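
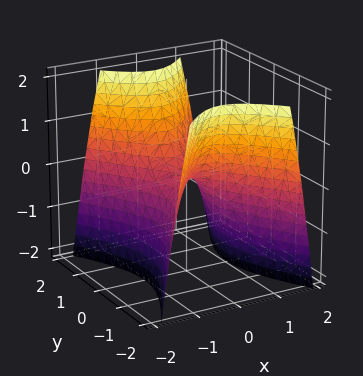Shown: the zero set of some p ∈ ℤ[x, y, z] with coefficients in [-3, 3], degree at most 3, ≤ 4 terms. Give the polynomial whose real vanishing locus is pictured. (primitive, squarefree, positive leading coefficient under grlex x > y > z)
deg p = 2. A saddle surface; a quadric.
Symmetries: mirror symmetry y ↦ −y ⇒ only even powers of y; the x ↦ −x reflection is a symmetry, so x appears only in even powers.
Checking where it meets the axes: it meets the z-axis at z = 0 (among the integer gridlines); it crosses the x-axis at the gridline x = 0.
Assembling these constraints gives the stated polynomial.

2*x^2 - y^2 + z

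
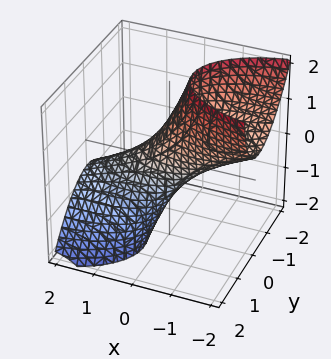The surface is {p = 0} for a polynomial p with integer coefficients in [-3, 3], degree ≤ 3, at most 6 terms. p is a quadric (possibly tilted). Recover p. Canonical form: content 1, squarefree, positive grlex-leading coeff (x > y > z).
(a) Degree: a generic line meets the surface in up to 2 points, so deg p = 2.
(b) Observable constraints: among the integer gridlines, it crosses the z-axis at z ∈ {-1, 1}; the x-axis gridline crossings are at x ∈ {-1, 1}.
(c) Solving for integer coefficients yields p as stated.

x^2 + 3*x*z + 3*y^2 + 2*y*z + z^2 - 1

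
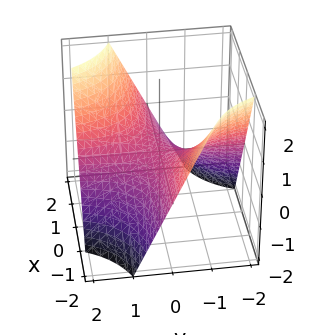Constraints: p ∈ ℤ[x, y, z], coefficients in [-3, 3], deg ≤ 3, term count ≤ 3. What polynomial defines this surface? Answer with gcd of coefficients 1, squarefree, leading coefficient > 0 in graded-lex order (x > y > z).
x*y - z

deg p = 2. A hyperbolic paraboloid; a quadric.
Checking where it meets the axes: the visible y-axis segment lies entirely on the surface; one z-axis crossing is at z = 0; every point of the x-axis in the box is on the surface.
These observations pin down the coefficients.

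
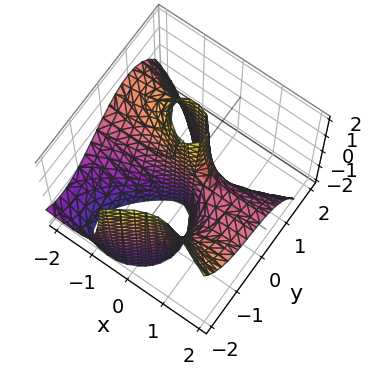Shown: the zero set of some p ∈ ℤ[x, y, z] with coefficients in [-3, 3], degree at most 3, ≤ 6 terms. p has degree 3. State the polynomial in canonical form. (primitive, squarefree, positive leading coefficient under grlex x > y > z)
First, degree: no degree-2 surface has this shape, so deg p = 3.
Next, checking where it meets the axes: the visible x-axis segment lies entirely on the surface; every point of the z-axis in the box is on the surface; it meets the y-axis at y = 0 (among the integer gridlines).
Finally, together with the visible shape, these determine p as stated.

2*x^2*z + 2*y^3 + 3*x*y + 2*y^2 - 3*y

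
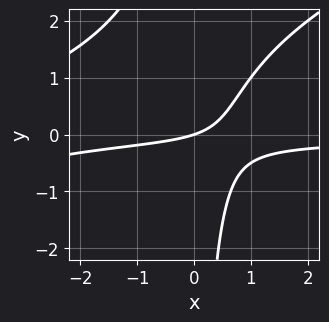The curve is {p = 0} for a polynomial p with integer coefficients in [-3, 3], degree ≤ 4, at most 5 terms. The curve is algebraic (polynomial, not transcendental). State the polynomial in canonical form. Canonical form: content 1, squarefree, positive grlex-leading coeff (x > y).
x^2*y - 2*x*y^2 + 3*x*y + x - 3*y

First, deg p = 3.
Next, from the axis intercepts and sections: it meets the y-axis at y = 0 (among the integer gridlines); it meets the x-axis at x = 0 (among the integer gridlines).
Finally, these observations pin down the coefficients.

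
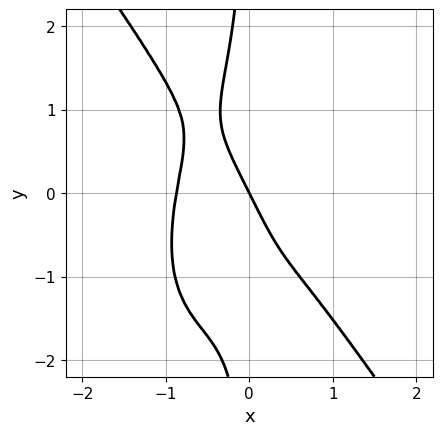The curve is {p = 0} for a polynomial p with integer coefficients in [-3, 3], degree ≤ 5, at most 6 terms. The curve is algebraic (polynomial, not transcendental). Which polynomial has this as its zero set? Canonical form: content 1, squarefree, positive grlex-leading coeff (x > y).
3*x^4 + x*y^3 + 2*x + y

1. The degree is 4 — a generic line meets the curve in up to 4 points.
2. Observable constraints: it crosses the y-axis at the gridline y = 0; one x-axis crossing is at x = 0.
3. Solving for integer coefficients yields p as stated.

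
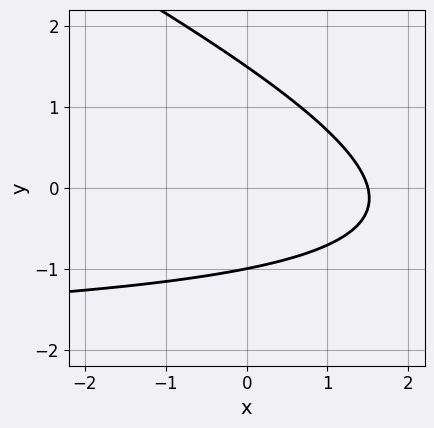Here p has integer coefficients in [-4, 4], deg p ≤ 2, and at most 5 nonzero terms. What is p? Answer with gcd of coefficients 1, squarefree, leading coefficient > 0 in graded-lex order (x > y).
x*y + 2*y^2 + 2*x - y - 3

1. The degree is 2 — a generic line meets the curve in up to 2 points.
2. From the visible intercepts: it meets the y-axis at y = -1 (among the integer gridlines).
3. Matching integer coefficients to the picture gives p.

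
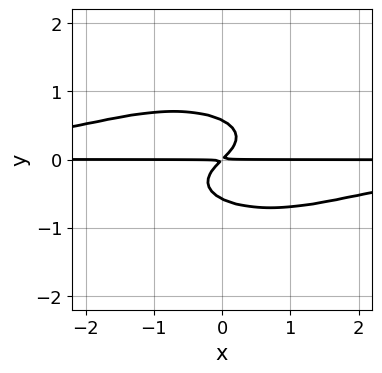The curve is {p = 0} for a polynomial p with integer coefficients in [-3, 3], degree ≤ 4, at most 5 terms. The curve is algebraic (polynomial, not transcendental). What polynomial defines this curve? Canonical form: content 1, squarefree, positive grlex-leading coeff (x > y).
x^2*y^2 + 3*y^4 + x*y - y^2

1. deg p = 4.
2. Checking where it meets the axes: the visible x-axis segment lies entirely on the curve.
3. Matching integer coefficients to the picture gives p.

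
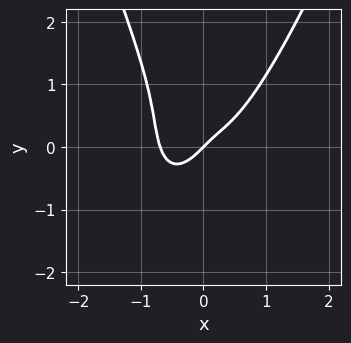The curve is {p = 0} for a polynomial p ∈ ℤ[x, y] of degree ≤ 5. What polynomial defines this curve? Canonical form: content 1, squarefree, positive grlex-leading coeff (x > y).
3*x^4 - x*y^2 - y^3 + x - y

1. The degree is 4 — no degree-3 curve has this shape.
2. Checking where it meets the axes: one y-axis crossing is at y = 0; it crosses the x-axis at the gridline x = 0.
3. Fitting integer coefficients to these (and the overall shape) gives p.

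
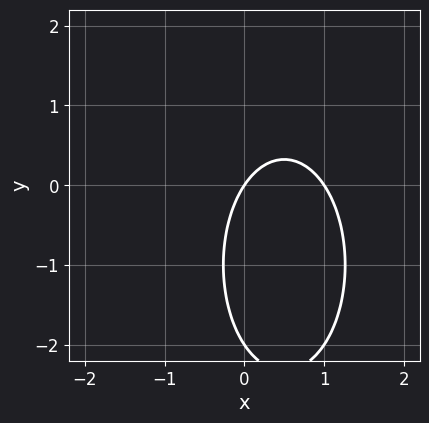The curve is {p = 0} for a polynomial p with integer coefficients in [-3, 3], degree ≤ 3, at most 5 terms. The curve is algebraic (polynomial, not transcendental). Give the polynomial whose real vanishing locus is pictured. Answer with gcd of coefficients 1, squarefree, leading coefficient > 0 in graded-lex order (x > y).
(a) Degree: a generic line meets the curve in up to 2 points, so deg p = 2.
(b) From the axis intercepts and sections: among the integer gridlines, it crosses the y-axis at y ∈ {-2, 0}; among the integer gridlines, it crosses the x-axis at x ∈ {0, 1}.
(c) These observations pin down the coefficients.

3*x^2 + y^2 - 3*x + 2*y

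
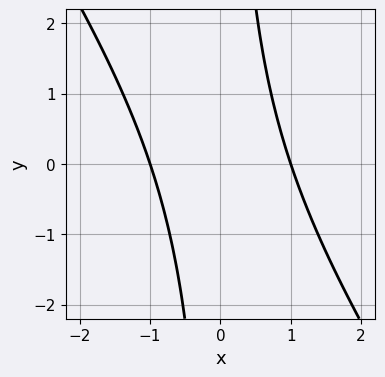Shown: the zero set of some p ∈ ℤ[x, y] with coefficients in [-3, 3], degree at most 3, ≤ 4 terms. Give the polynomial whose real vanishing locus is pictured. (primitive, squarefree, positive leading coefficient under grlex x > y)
3*x^2 + 2*x*y - 3

1. deg p = 2.
2. Observable constraints: the x-axis gridline crossings are at x ∈ {-1, 1}; the curve avoids every integer y-axis point in the box.
3. Matching integer coefficients to the picture gives p.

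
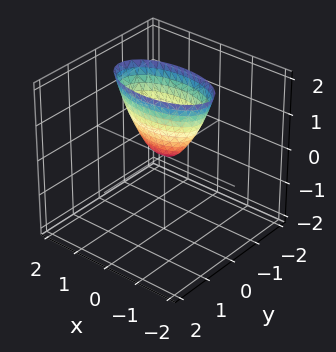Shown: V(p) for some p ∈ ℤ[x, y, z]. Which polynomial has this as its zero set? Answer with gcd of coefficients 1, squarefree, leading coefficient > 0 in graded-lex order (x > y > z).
(a) deg p = 2. A single bowl opening along one axis; a quadric.
(b) Symmetries: it's symmetric under y → −y, forcing even powers of y; it's symmetric under x → −x, forcing even powers of x.
(c) From the axis intercepts and sections: one x-axis crossing is at x = 0; it meets the z-axis at z = 0 (among the integer gridlines); one y-axis crossing is at y = 0.
(d) The integer polynomial consistent with all of this is the stated p.

x^2 + 3*y^2 - z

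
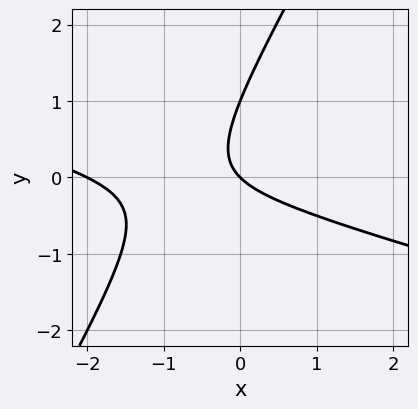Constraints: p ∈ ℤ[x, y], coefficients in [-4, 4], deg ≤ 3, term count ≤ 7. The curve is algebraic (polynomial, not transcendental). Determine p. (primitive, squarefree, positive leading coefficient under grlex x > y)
x^2 + 3*x*y - 2*y^2 + 2*x + 2*y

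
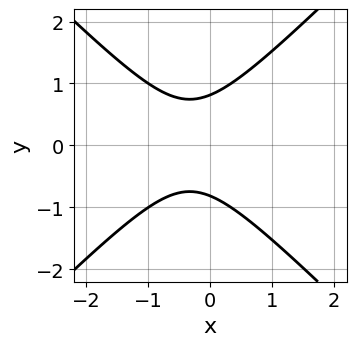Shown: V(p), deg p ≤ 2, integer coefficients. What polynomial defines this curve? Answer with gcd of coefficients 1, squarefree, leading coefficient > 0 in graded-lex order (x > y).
3*x^2 - 3*y^2 + 2*x + 2

deg p = 2. The shape is more complex than any degree-1 curve.
Symmetries: the y ↦ −y reflection is a symmetry, so y appears only in even powers.
Observable constraints: the curve avoids every integer x-axis point in the box.
Fitting integer coefficients to these (and the overall shape) gives p.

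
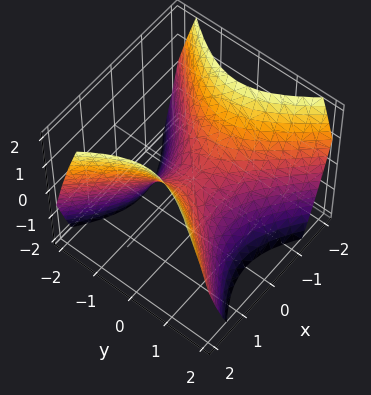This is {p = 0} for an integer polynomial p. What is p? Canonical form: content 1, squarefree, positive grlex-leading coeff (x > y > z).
First, deg p = 2.
Next, symmetries: it's symmetric under y → −y, forcing even powers of y; the x ↦ −x reflection is a symmetry, so x appears only in even powers.
Next, against the integer gridlines: it meets the y-axis at y = 0 (among the integer gridlines); it meets the z-axis at z = 0 (among the integer gridlines).
Finally, assembling these constraints gives the stated polynomial.

x^2 - y^2 - z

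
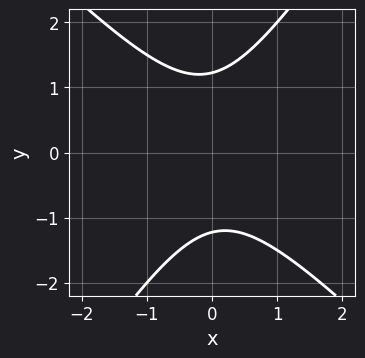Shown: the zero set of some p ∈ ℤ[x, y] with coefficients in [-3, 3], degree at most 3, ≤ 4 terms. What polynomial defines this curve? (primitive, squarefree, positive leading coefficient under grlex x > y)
3*x^2 + x*y - 2*y^2 + 3

First, the degree is 2 — no degree-1 curve has this shape.
Then, from the axis intercepts and sections: the curve avoids every integer x-axis point in the box.
Finally, assembling these constraints gives the stated polynomial.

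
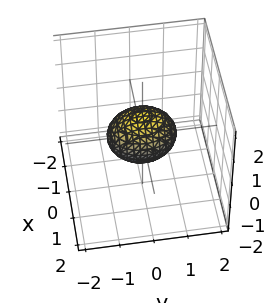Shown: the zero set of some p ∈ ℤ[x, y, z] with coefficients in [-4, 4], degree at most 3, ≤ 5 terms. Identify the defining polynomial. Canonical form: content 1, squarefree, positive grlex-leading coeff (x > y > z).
3*x^2 + 2*y^2 + 3*z^2 - 2

(a) Degree: bounded and convex; a quadric, so deg p = 2.
(b) Symmetries: mirror symmetry z ↦ −z ⇒ only even powers of z; mirror symmetry y ↦ −y ⇒ only even powers of y; mirror symmetry x ↦ −x ⇒ only even powers of x.
(c) From the visible intercepts: the y-axis gridline crossings are at y ∈ {-1, 1}.
(d) Putting this together gives p.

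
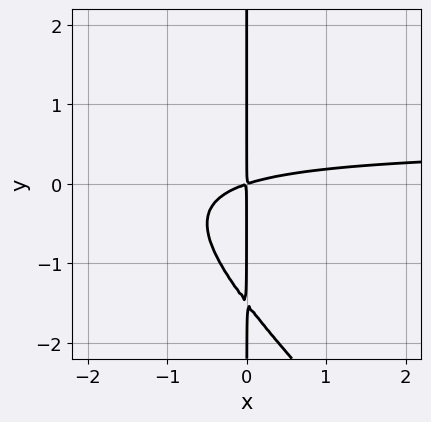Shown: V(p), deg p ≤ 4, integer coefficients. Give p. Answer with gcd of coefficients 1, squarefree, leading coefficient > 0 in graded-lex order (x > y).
2*x^2*y + 2*x*y^2 - x^2 + 3*x*y

deg p = 3.
From the visible intercepts: the visible y-axis segment lies entirely on the curve.
The integer polynomial consistent with all of this is the stated p.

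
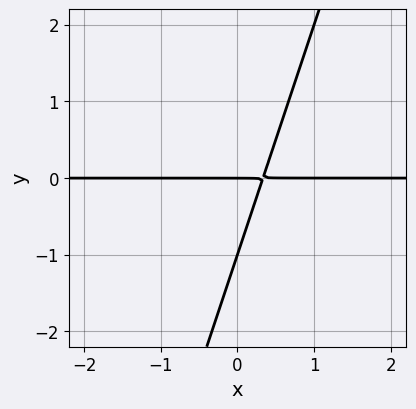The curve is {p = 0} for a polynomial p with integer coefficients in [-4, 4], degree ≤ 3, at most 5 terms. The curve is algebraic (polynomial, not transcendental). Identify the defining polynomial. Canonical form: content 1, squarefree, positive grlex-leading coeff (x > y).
First, deg p = 2. No degree-1 curve has this shape.
Next, from the axis intercepts and sections: among the integer gridlines, it crosses the y-axis at y ∈ {-1, 0}; the visible x-axis segment lies entirely on the curve.
Finally, these observations pin down the coefficients.

3*x*y - y^2 - y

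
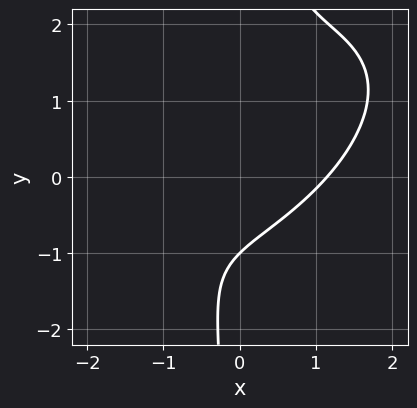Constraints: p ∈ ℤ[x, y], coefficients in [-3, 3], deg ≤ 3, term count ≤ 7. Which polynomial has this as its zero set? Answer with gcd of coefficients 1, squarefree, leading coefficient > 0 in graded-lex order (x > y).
2*x^3 - 3*x^2*y + 3*x*y^2 - 3*y - 3

1. The degree is 3 — no degree-2 curve has this shape.
2. Observable constraints: it meets the y-axis at y = -1 (among the integer gridlines).
3. Matching integer coefficients to the picture gives p.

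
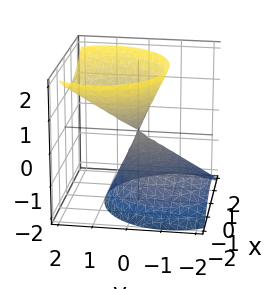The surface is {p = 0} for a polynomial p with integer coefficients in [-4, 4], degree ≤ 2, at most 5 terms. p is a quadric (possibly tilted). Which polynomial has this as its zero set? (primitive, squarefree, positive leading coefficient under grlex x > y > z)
1. I count 2 distinct pieces. They look like related sheets of one shape, so recover p as a whole.
2. The degree is 2 — a generic line meets the surface in up to 2 points.
3. Checking where it meets the axes: it crosses the z-axis at the gridline z = 0; it crosses the x-axis at the gridline x = 0.
4. Assembling these constraints gives the stated polynomial.

3*x^2 + 3*y^2 - 3*y*z - 2*z^2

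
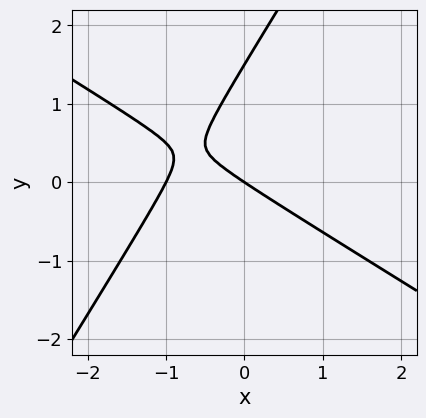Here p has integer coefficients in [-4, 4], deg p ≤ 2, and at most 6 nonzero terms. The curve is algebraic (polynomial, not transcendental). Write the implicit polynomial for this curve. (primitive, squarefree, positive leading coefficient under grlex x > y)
2*x^2 + 2*x*y - 2*y^2 + 2*x + 3*y

The degree is 2 — a generic line meets the curve in up to 2 points.
Reading off the gridlines: it crosses the y-axis at the gridline y = 0; the x-axis gridline crossings are at x ∈ {-1, 0}.
Assembling these constraints gives the stated polynomial.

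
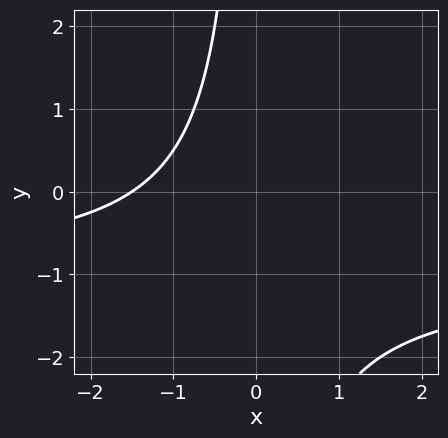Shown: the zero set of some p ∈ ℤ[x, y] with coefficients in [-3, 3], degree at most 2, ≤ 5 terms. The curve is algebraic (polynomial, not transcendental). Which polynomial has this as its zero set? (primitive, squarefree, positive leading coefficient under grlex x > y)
2*x*y + 2*x + 3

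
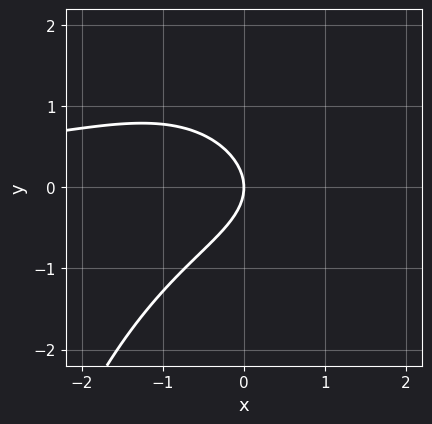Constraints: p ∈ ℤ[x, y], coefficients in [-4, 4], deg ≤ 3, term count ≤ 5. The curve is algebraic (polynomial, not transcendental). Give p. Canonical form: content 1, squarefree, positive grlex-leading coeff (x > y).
x^2*y + 2*y^2 + 2*x

The degree is 3 — the shape is more complex than any degree-2 curve.
Observable constraints: one y-axis crossing is at y = 0; it meets the x-axis at x = 0 (among the integer gridlines).
These observations pin down the coefficients.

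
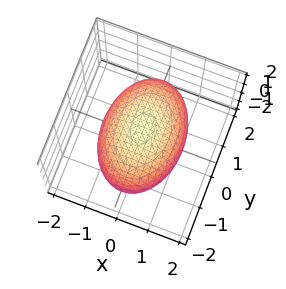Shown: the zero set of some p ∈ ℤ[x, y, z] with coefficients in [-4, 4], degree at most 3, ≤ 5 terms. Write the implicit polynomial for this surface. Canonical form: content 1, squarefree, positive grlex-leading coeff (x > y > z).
2*x^2 + y^2 + 3*z^2 - 3

First, degree: a closed, bounded, convex surface; a quadric, so deg p = 2.
Then, symmetries: it's symmetric under y → −y, forcing even powers of y; mirror symmetry x ↦ −x ⇒ only even powers of x; mirror symmetry z ↦ −z ⇒ only even powers of z.
Next, from the axis intercepts and sections: among the integer gridlines, it crosses the z-axis at z ∈ {-1, 1}.
Finally, matching integer coefficients to the picture gives p.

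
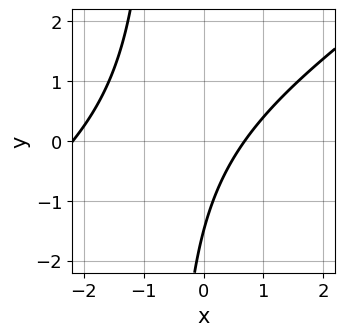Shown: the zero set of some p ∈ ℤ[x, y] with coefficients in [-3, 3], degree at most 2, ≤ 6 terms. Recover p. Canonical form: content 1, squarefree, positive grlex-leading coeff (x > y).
The degree is 2 — a generic line meets the curve in up to 2 points.
Matching integer coefficients to the picture gives p.

2*x^2 - 3*x*y + 3*x - 2*y - 3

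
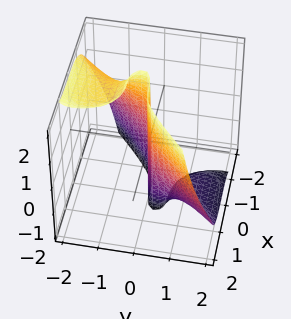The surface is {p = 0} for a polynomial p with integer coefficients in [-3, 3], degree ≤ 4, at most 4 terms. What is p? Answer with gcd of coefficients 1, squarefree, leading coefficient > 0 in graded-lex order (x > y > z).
(a) deg p = 3. A generic line meets the surface in up to 3 points.
(b) Observable constraints: it meets the y-axis at y = 0 (among the integer gridlines); the visible z-axis segment lies entirely on the surface; it crosses the x-axis at the gridline x = 0.
(c) Together with the visible shape, these determine p as stated.

2*x^3 - 2*y^3 - 3*y^2*z - 3*y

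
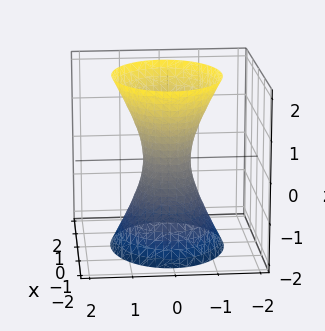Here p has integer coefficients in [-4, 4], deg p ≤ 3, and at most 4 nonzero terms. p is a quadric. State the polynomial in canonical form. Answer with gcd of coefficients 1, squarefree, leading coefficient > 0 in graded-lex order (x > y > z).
1. deg p = 2. One connected sheet with a waist; a quadric.
2. Symmetries: mirror symmetry z ↦ −z ⇒ only even powers of z; it's symmetric under x → −x, forcing even powers of x; mirror symmetry y ↦ −y ⇒ only even powers of y.
3. From the visible intercepts: no z-intercept at any integer in the box.
4. Matching integer coefficients to the picture gives p.

2*x^2 + 3*y^2 - z^2 - 1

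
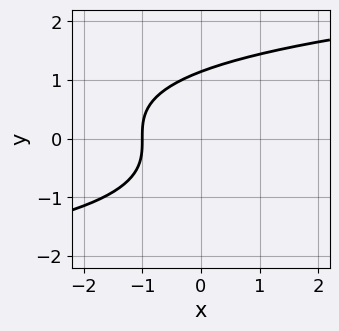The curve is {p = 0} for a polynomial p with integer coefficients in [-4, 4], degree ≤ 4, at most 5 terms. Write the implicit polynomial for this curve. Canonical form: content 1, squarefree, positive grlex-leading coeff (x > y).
2*y^3 - 3*x - 3

(a) deg p = 3. A generic line meets the curve in up to 3 points.
(b) From the visible intercepts: it crosses the x-axis at the gridline x = -1.
(c) Fitting integer coefficients to these (and the overall shape) gives p.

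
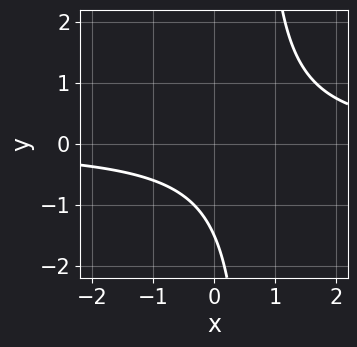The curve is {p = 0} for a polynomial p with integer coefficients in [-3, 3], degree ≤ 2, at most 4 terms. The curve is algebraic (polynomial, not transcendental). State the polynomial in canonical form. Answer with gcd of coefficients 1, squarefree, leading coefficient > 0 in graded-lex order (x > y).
deg p = 2. No degree-1 curve has this shape.
From the axis intercepts and sections: no x-intercept at any integer in the box.
The integer polynomial consistent with all of this is the stated p.

3*x*y - 2*y - 3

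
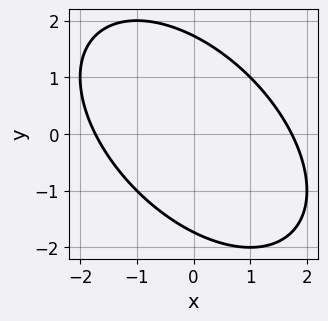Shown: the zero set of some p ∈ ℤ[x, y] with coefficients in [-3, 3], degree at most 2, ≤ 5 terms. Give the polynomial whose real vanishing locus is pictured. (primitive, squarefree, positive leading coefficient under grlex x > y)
x^2 + x*y + y^2 - 3

The degree is 2 — a generic line meets the curve in up to 2 points.
Matching integer coefficients to the picture gives p.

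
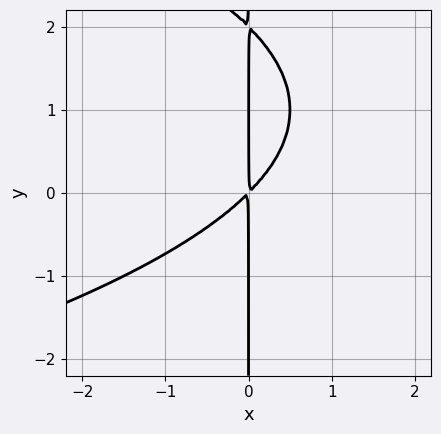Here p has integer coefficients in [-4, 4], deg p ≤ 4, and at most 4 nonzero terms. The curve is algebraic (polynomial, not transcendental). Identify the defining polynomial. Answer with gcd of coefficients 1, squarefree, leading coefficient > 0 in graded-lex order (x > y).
First, the degree is 3 — the shape is more complex than any degree-2 curve.
Then, reading off the gridlines: the visible y-axis segment lies entirely on the curve.
Finally, together with the visible shape, these determine p as stated.

x*y^2 + 2*x^2 - 2*x*y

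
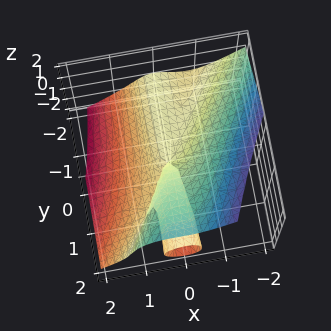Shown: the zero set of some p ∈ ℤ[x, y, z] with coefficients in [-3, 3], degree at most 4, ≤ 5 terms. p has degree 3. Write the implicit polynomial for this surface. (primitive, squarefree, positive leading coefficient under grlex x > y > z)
3*x^3 - 2*x^2*y + 2*x^2*z + z^3 - y*z

1. deg p = 3. No degree-2 surface has this shape.
2. From the axis intercepts and sections: the visible y-axis segment lies entirely on the surface; one x-axis crossing is at x = 0.
3. Matching integer coefficients to the picture gives p.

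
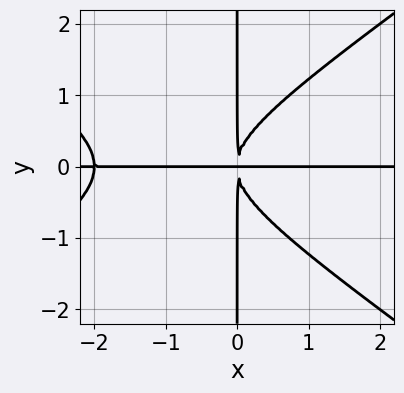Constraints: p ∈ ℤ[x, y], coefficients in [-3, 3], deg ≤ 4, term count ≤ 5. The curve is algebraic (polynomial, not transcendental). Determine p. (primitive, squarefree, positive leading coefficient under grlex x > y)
x^3*y - 2*x*y^3 + 2*x^2*y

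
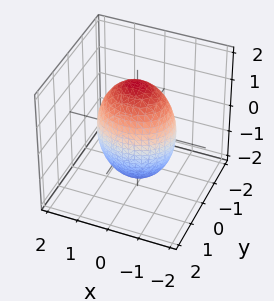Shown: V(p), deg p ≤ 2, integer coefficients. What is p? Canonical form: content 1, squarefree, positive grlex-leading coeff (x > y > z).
2*x^2 + 3*y^2 + z^2 - 3

1. Degree: a closed, bounded, convex surface; a quadric, so deg p = 2.
2. Symmetries: the y ↦ −y reflection is a symmetry, so y appears only in even powers; it's symmetric under z → −z, forcing even powers of z; it's symmetric under x → −x, forcing even powers of x.
3. From the axis intercepts and sections: the y-axis gridline crossings are at y ∈ {-1, 1}.
4. These observations pin down the coefficients.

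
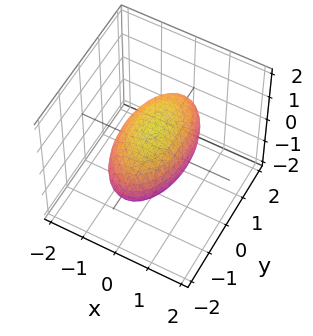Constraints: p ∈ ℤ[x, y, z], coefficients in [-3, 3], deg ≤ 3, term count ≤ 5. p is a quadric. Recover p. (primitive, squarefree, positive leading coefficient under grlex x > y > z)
1. Degree: a closed, bounded, convex surface; a quadric, so deg p = 2.
2. Symmetries: it's symmetric under z → −z, forcing even powers of z; the x ↦ −x reflection is a symmetry, so x appears only in even powers; the y ↦ −y reflection is a symmetry, so y appears only in even powers.
3. Against the integer gridlines: among the integer gridlines, it crosses the x-axis at x ∈ {-1, 1}; among the integer gridlines, it crosses the z-axis at z ∈ {-1, 1}.
4. Matching integer coefficients to the picture gives p.

3*x^2 + y^2 + 3*z^2 - 3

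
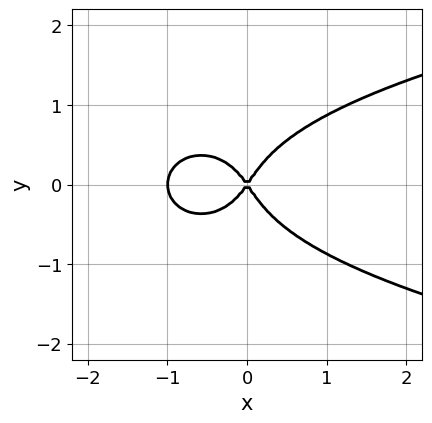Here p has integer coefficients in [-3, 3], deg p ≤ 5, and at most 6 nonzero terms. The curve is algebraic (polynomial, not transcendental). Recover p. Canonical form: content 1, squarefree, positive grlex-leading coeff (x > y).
2*x^2*y^2 + 3*y^4 - 2*x^3 - 2*x^2 + y^2

The degree is 4 — no degree-3 curve has this shape.
Symmetries: the y ↦ −y reflection is a symmetry, so y appears only in even powers.
From the visible intercepts: one y-axis crossing is at y = 0; the x-axis gridline crossings are at x ∈ {-1, 0}.
Solving for integer coefficients yields p as stated.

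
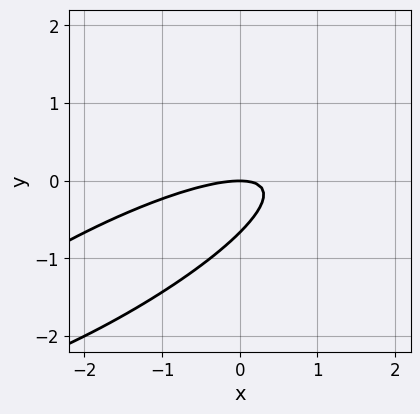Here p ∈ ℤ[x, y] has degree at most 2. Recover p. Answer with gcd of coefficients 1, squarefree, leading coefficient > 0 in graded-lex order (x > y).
First, degree: the shape is more complex than any degree-1 curve, so deg p = 2.
Next, observable constraints: it meets the y-axis at y = 0 (among the integer gridlines); one x-axis crossing is at x = 0.
Finally, assembling these constraints gives the stated polynomial.

x^2 - 3*x*y + 3*y^2 + 2*y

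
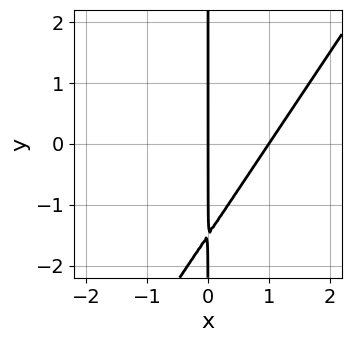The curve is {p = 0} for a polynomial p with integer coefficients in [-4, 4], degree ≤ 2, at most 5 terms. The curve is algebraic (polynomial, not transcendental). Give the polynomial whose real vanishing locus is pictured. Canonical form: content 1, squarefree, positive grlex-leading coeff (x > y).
3*x^2 - 2*x*y - 3*x

First, degree: a generic line meets the curve in up to 2 points, so deg p = 2.
Next, checking where it meets the axes: every point of the y-axis in the box is on the curve; among the integer gridlines, it crosses the x-axis at x ∈ {0, 1}.
Finally, fitting integer coefficients to these (and the overall shape) gives p.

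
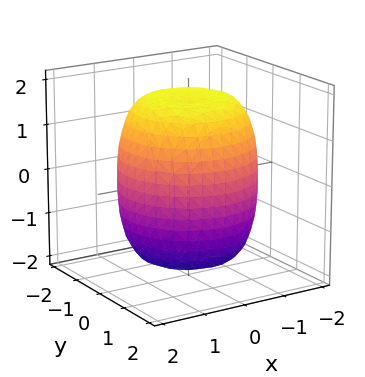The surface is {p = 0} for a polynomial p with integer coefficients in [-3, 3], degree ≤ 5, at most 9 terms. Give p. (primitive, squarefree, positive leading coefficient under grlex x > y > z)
x^4 + 2*x^2*y^2 + y^4 - x^2 - y^2 + z^2 - 3

1. deg p = 4. A generic line meets the surface in up to 4 points.
2. Symmetry: every cross-section ⟂ z is a circle, so x, y appear only via x² + y².
3. Against the integer gridlines: a circular section at z = 1 has radius between 1 and 2.
4. Matching integer coefficients to the picture gives p.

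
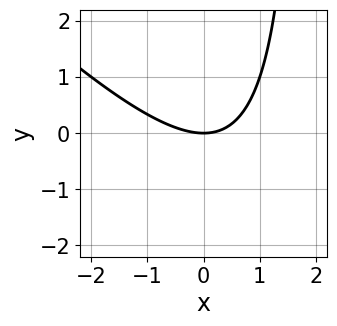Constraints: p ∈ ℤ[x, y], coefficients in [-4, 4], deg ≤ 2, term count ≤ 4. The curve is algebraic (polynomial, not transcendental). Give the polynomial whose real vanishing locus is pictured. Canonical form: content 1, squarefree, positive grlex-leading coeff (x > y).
The degree is 2 — no degree-1 curve has this shape.
From the axis intercepts and sections: one y-axis crossing is at y = 0; it meets the x-axis at x = 0 (among the integer gridlines).
Putting this together gives p.

x^2 + x*y - 2*y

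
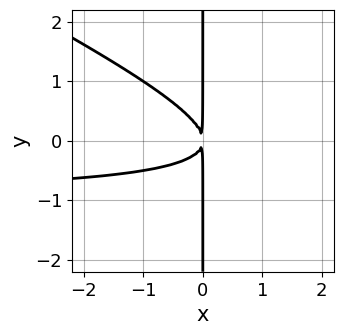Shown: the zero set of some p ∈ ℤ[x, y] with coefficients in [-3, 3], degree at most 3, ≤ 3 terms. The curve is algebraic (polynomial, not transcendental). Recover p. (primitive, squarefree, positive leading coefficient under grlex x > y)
x^2*y + 2*x*y^2 + x^2

deg p = 3. A generic line meets the curve in up to 3 points.
Observable constraints: the visible y-axis segment lies entirely on the curve.
Solving for integer coefficients yields p as stated.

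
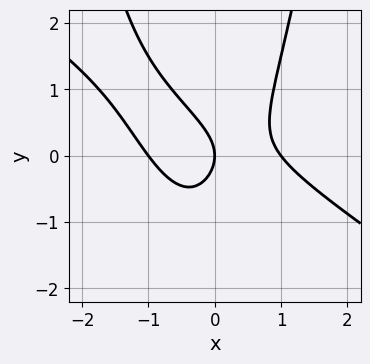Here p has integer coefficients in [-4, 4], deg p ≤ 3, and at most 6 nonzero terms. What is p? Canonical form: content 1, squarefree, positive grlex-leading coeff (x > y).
(a) deg p = 3. The shape is more complex than any degree-2 curve.
(b) From the visible intercepts: it crosses the y-axis at the gridline y = 0; among the integer gridlines, it crosses the x-axis at x ∈ {-1, 0, 1}.
(c) Assembling these constraints gives the stated polynomial.

2*x^3 + 3*x^2*y - 2*y^2 - 2*x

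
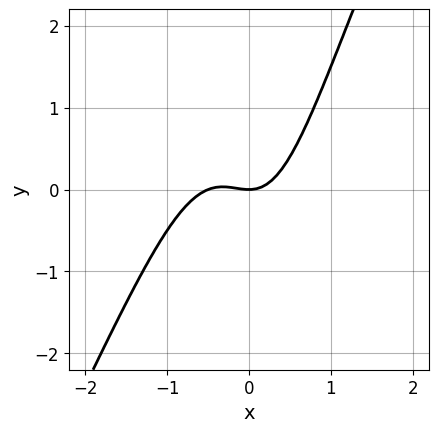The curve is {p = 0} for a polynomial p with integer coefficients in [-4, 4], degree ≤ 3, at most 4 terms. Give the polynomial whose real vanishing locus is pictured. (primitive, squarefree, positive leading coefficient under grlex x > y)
2*x^3 - x^2*y + x^2 - y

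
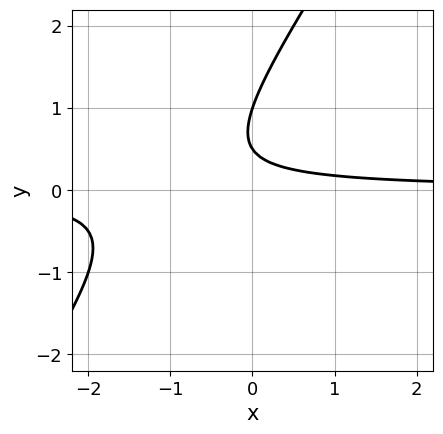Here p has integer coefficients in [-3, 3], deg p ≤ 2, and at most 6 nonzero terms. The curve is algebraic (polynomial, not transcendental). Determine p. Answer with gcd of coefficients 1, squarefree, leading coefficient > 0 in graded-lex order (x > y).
3*x*y - 2*y^2 + 3*y - 1

First, degree: the shape is more complex than any degree-1 curve, so deg p = 2.
Next, reading off the gridlines: it crosses the y-axis at the gridline y = 1; it misses every integer gridline on the x-axis.
Finally, solving for integer coefficients yields p as stated.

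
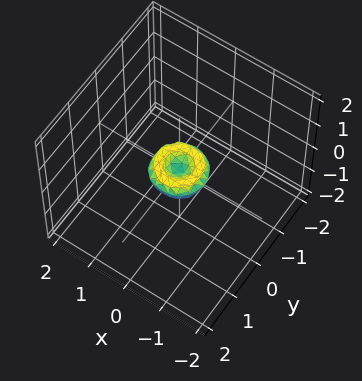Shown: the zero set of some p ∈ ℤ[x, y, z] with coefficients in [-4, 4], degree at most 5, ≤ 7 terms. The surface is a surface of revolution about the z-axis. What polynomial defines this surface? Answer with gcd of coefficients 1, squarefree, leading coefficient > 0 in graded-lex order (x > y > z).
(a) Degree: a generic line meets the surface in up to 4 points, so deg p = 4.
(b) Symmetries: rotational symmetry about the z-axis ⇒ p depends on x, y only through x² + y².
(c) From the axis intercepts and sections: a circular section at z = 0 has radius between 0 and 1; one y-axis crossing is at y = 0; it crosses the z-axis at the gridline z = 0; it crosses the x-axis at the gridline x = 0.
(d) These observations pin down the coefficients.

2*x^4 + 4*x^2*y^2 + 2*y^4 - x^2 - y^2 + 2*z^2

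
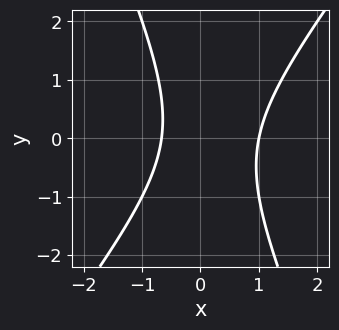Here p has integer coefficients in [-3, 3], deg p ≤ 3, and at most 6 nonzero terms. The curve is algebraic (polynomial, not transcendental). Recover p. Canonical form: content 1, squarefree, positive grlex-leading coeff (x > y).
3*x^2 - x*y - y^2 - x - 2

deg p = 2.
Checking where it meets the axes: no y-intercept at any integer in the box; it crosses the x-axis at the gridline x = 1.
Solving for integer coefficients yields p as stated.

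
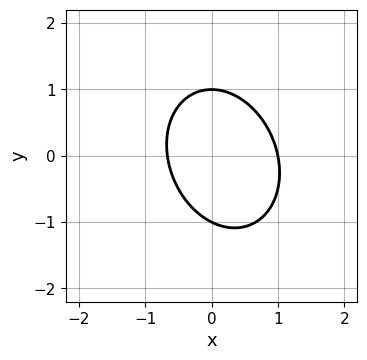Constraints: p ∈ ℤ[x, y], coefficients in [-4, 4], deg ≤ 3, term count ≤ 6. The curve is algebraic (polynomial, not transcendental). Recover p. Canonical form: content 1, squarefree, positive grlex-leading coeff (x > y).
3*x^2 + x*y + 2*y^2 - x - 2

First, degree: no degree-1 curve has this shape, so deg p = 2.
Next, observable constraints: the y-axis gridline crossings are at y ∈ {-1, 1}; it crosses the x-axis at the gridline x = 1.
Finally, matching integer coefficients to the picture gives p.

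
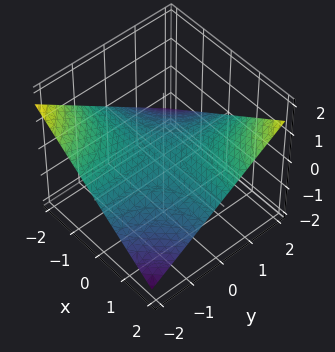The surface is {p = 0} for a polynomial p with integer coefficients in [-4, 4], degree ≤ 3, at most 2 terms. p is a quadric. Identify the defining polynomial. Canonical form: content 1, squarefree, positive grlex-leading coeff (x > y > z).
deg p = 2.
Checking where it meets the axes: every point of the x-axis in the box is on the surface; it crosses the z-axis at the gridline z = 0.
The integer polynomial consistent with all of this is the stated p.

x*y - 3*z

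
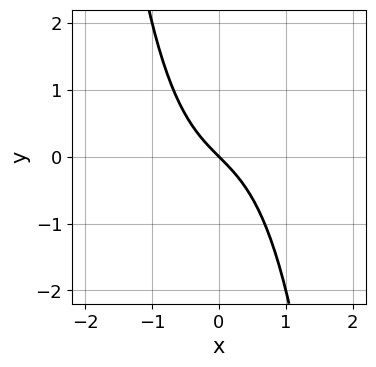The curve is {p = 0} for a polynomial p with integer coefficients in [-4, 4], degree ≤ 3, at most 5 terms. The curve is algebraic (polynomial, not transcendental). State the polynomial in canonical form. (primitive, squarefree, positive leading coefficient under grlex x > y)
x^3 + x + y

1. Degree: no degree-2 curve has this shape, so deg p = 3.
2. Reading off the gridlines: it crosses the x-axis at the gridline x = 0; it crosses the y-axis at the gridline y = 0.
3. These observations pin down the coefficients.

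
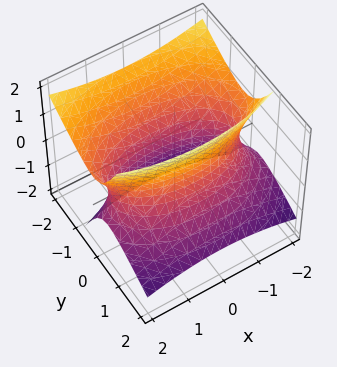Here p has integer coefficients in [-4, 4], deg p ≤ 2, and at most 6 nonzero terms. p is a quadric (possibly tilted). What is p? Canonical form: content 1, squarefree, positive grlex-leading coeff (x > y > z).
1. Degree: the shape is more complex than any degree-1 surface, so deg p = 2.
2. Checking where it meets the axes: no z-intercept at any integer in the box; the y-axis gridline crossings are at y ∈ {-1, 1}.
3. Fitting integer coefficients to these (and the overall shape) gives p.

x^2 + 3*y^2 + 3*y*z - 2*z^2 - 3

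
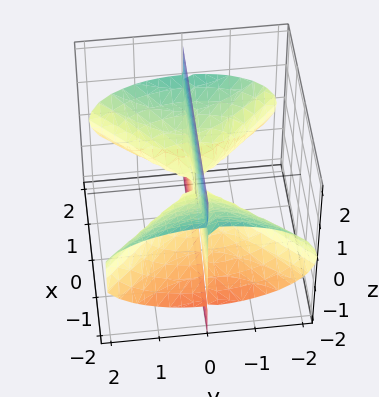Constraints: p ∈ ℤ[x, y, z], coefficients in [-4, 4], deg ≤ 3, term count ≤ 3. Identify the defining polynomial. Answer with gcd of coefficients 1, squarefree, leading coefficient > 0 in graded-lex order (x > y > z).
x^2*y - y^3 - 3*y*z^2

There are 3 components. Treating them together as one polynomial.
deg p = 3. A generic line meets the surface in up to 3 points.
Against the integer gridlines: every point of the x-axis in the box is on the surface; the visible z-axis segment lies entirely on the surface; it meets the y-axis at y = 0 (among the integer gridlines).
Together with the visible shape, these determine p as stated.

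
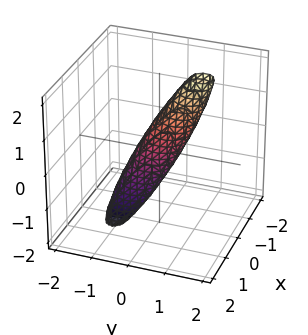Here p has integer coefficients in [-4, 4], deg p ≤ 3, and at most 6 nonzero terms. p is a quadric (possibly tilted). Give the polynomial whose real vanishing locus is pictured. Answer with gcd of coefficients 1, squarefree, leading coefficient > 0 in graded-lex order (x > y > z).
3*x^2 + x*z + 3*y^2 - 3*y*z + z^2 - 1

Degree: a generic line meets the surface in up to 2 points, so deg p = 2.
Observable constraints: the z-axis gridline crossings are at z ∈ {-1, 1}.
These observations pin down the coefficients.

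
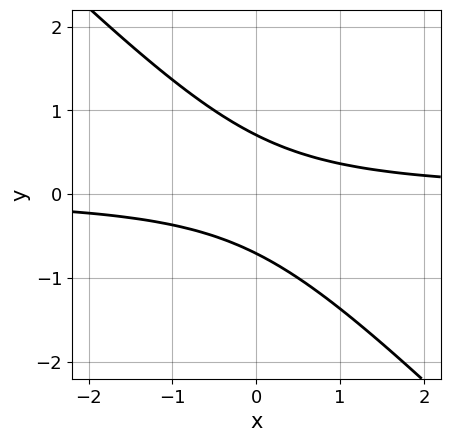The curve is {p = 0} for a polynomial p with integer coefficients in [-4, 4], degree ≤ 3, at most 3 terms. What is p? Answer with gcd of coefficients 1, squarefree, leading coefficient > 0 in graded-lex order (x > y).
2*x*y + 2*y^2 - 1

(a) deg p = 2. No degree-1 curve has this shape.
(b) Reading off the gridlines: no x-intercept at any integer in the box.
(c) Matching integer coefficients to the picture gives p.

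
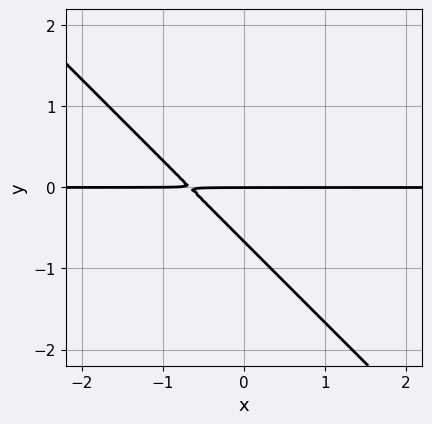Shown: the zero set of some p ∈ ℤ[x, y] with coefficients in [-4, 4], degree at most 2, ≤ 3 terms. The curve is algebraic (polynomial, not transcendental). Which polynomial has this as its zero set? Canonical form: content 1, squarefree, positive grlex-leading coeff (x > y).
First, degree: a generic line meets the curve in up to 2 points, so deg p = 2.
Then, reading off the gridlines: every point of the x-axis in the box is on the curve; it crosses the y-axis at the gridline y = 0.
Finally, assembling these constraints gives the stated polynomial.

3*x*y + 3*y^2 + 2*y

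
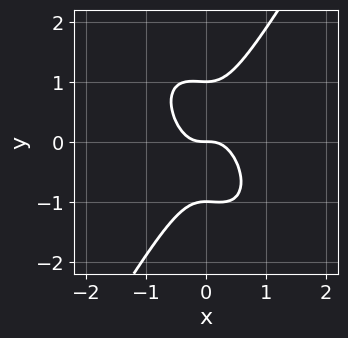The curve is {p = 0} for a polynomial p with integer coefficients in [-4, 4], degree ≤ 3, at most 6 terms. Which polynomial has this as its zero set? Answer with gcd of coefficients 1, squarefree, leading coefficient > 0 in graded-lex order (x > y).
(a) Degree: the shape is more complex than any degree-2 curve, so deg p = 3.
(b) From the visible intercepts: it crosses the x-axis at the gridline x = 0; the y-axis gridline crossings are at y ∈ {-1, 0, 1}.
(c) The integer polynomial consistent with all of this is the stated p.

3*x^3 + x^2*y - y^3 + y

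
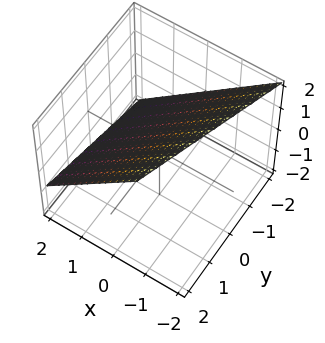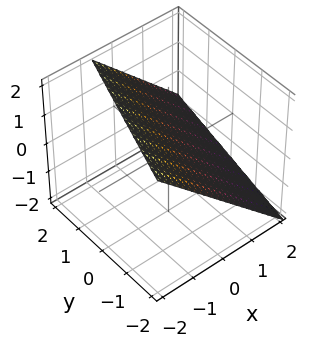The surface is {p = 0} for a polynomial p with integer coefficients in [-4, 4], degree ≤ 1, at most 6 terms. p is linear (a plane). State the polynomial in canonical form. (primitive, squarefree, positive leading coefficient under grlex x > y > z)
1. deg p = 1. Every cross-section is a straight line — this is a plane.
2. From the axis intercepts and sections: it meets the y-axis at y = -2 (among the integer gridlines).
3. Fitting integer coefficients to these (and the overall shape) gives p.

3*x - y + 3*z - 2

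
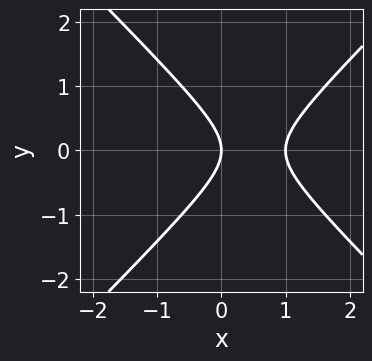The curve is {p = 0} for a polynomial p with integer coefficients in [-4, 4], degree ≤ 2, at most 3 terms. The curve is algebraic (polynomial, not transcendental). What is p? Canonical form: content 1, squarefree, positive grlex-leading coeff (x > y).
x^2 - y^2 - x

1. deg p = 2.
2. Symmetries: it's symmetric under y → −y, forcing even powers of y.
3. Observable constraints: one y-axis crossing is at y = 0; among the integer gridlines, it crosses the x-axis at x ∈ {0, 1}.
4. These observations pin down the coefficients.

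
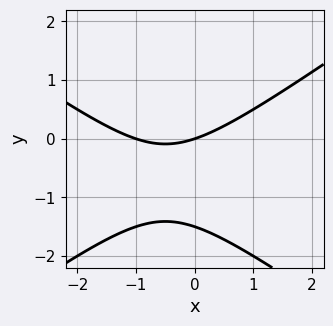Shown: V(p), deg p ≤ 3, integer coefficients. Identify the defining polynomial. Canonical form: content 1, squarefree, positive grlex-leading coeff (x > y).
First, the degree is 2 — a generic line meets the curve in up to 2 points.
Then, against the integer gridlines: the x-axis gridline crossings are at x ∈ {-1, 0}; it crosses the y-axis at the gridline y = 0.
Finally, fitting integer coefficients to these (and the overall shape) gives p.

x^2 - 2*y^2 + x - 3*y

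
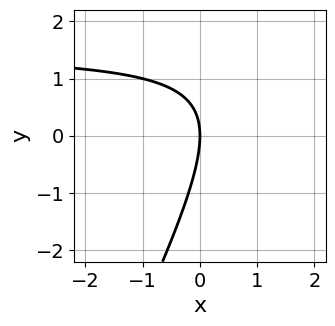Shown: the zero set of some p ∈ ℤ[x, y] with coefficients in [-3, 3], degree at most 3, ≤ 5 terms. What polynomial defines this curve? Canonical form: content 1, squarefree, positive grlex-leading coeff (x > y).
Degree: a generic line meets the curve in up to 2 points, so deg p = 2.
Observable constraints: it meets the x-axis at x = 0 (among the integer gridlines); one y-axis crossing is at y = 0.
Assembling these constraints gives the stated polynomial.

2*x*y - y^2 - 3*x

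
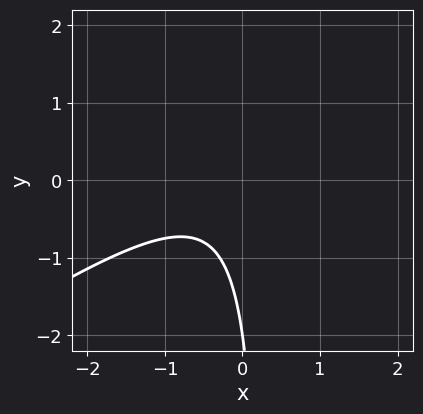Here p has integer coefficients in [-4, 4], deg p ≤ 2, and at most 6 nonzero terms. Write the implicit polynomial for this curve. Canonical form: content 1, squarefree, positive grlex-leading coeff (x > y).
2*x^2 - 3*x*y + x + y + 2

Degree: the shape is more complex than any degree-1 curve, so deg p = 2.
From the axis intercepts and sections: it crosses the y-axis at the gridline y = -2; it misses every integer gridline on the x-axis.
Solving for integer coefficients yields p as stated.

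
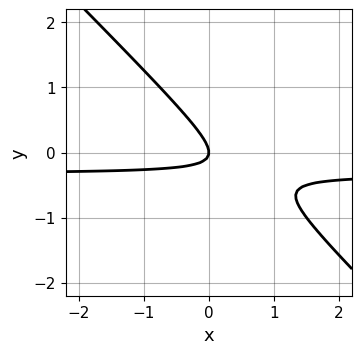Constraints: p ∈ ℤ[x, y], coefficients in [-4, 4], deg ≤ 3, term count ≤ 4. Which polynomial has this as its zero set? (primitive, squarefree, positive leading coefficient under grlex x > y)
3*x*y + 3*y^2 + x

First, degree: no degree-1 curve has this shape, so deg p = 2.
Then, reading off the gridlines: it crosses the x-axis at the gridline x = 0; it meets the y-axis at y = 0 (among the integer gridlines).
Finally, assembling these constraints gives the stated polynomial.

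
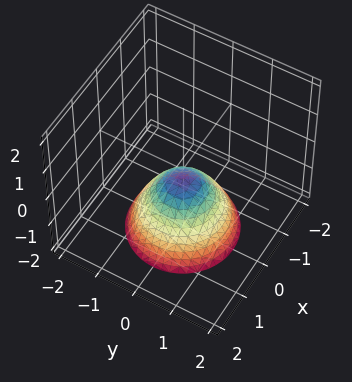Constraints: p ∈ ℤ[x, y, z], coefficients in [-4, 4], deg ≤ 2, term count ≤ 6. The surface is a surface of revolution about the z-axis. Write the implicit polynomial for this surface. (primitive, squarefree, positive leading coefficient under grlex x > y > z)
First, deg p = 2. A generic line meets the surface in up to 2 points.
Then, symmetries: the z-axis is an axis of rotation, so x and y enter only as x² + y².
Then, from the axis intercepts and sections: no x-intercept at any integer in the box; a circular section at z = -1 has radius between 0 and 1; no y-intercept at any integer in the box.
Finally, the integer polynomial consistent with all of this is the stated p.

3*x^2 + 3*y^2 + 3*z + 1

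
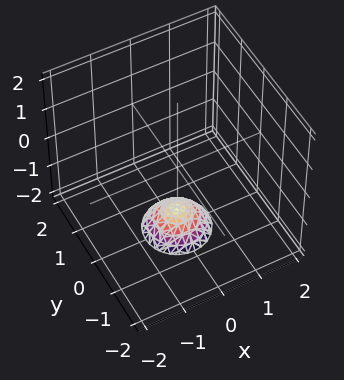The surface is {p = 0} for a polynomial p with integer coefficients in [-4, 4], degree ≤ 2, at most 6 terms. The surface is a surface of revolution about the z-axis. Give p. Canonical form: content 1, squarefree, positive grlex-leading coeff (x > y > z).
(a) Degree: a generic line meets the surface in up to 2 points, so deg p = 2.
(b) Symmetries: rotational symmetry about the z-axis ⇒ p depends on x, y only through x² + y².
(c) Observable constraints: a circular section at z = -2 has radius between 0 and 1; no x-intercept at any integer in the box; no y-intercept at any integer in the box.
(d) Matching integer coefficients to the picture gives p.

2*x^2 + 2*y^2 + 2*z + 3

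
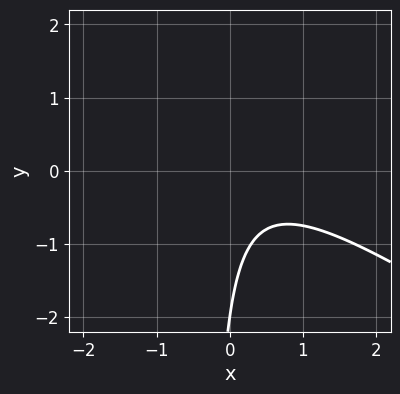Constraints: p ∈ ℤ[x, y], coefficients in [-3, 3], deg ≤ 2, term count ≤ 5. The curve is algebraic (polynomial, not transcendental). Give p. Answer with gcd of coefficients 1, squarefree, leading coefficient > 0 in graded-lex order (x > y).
First, the degree is 2 — a generic line meets the curve in up to 2 points.
Then, checking where it meets the axes: one y-axis crossing is at y = -2; it misses every integer gridline on the x-axis.
Finally, together with the visible shape, these determine p as stated.

2*x^2 + 3*x*y - x + y + 2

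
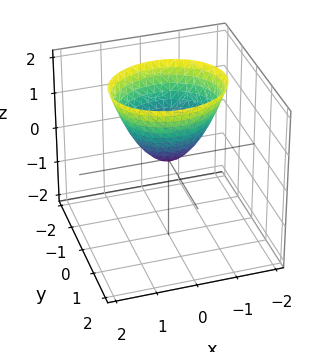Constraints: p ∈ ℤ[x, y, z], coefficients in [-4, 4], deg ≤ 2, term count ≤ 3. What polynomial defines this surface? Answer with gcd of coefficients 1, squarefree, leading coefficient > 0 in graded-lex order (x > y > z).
2*x^2 + 3*y^2 - 2*z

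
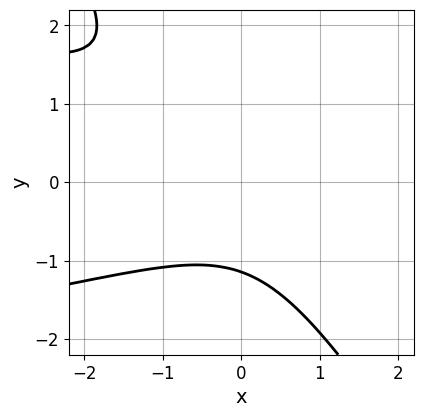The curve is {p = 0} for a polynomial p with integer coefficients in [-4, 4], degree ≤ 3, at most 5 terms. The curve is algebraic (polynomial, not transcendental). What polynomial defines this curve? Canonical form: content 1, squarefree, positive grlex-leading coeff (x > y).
1. The degree is 3 — a generic line meets the curve in up to 3 points.
2. From the visible intercepts: the curve avoids every integer x-axis point in the box.
3. Putting this together gives p.

3*x*y^2 + 2*y^3 + 2*x^2 + x*y + 3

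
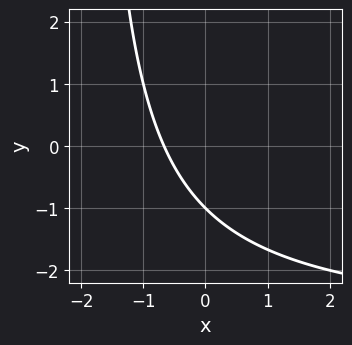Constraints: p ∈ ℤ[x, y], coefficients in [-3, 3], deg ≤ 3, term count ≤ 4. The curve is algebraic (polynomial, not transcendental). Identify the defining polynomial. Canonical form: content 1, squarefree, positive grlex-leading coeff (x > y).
deg p = 2. The shape is more complex than any degree-1 curve.
Reading off the gridlines: one y-axis crossing is at y = -1.
Putting this together gives p.

x*y + 3*x + 2*y + 2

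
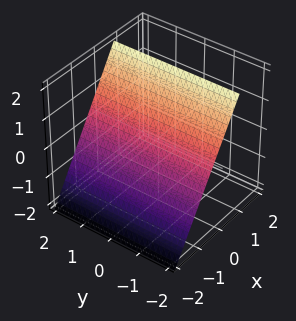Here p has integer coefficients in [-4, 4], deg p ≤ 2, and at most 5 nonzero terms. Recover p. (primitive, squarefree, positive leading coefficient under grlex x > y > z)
(a) Degree: the surface is flat (a plane), so deg p = 1.
(b) Checking where it meets the axes: one z-axis crossing is at z = 1; the surface avoids every integer y-axis point in the box.
(c) Together with the visible shape, these determine p as stated.

3*x - 2*z + 2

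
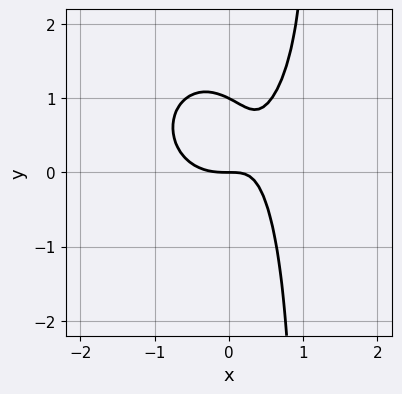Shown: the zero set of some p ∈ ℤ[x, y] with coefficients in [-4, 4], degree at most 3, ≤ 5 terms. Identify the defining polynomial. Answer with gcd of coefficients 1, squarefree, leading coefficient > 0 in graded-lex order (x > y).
3*x^3 + 2*x*y^2 - 3*x*y - 2*y^2 + 2*y

1. The degree is 3 — the shape is more complex than any degree-2 curve.
2. Observable constraints: the y-axis gridline crossings are at y ∈ {0, 1}; one x-axis crossing is at x = 0.
3. These observations pin down the coefficients.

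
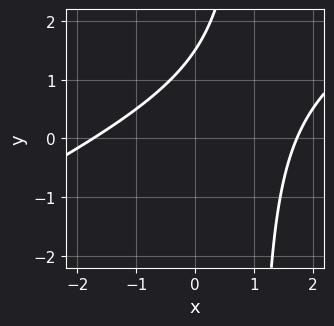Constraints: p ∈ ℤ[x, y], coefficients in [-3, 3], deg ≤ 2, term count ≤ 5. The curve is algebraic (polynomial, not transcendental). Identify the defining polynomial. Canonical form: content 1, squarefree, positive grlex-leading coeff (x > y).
x^2 - 2*x*y + 2*y - 3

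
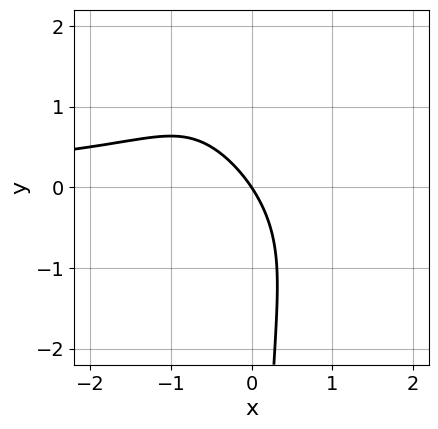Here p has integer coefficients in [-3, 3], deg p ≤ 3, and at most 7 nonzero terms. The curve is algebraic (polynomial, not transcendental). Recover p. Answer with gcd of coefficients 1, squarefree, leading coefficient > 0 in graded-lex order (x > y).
2*x^2*y + 2*x*y^2 - 2*x*y + 3*x + 2*y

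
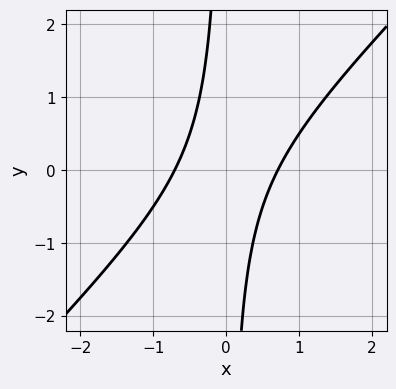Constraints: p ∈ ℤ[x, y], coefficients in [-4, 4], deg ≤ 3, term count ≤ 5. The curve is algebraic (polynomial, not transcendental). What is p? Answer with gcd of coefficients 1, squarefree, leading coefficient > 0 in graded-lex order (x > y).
2*x^2 - 2*x*y - 1

First, the degree is 2 — a generic line meets the curve in up to 2 points.
Next, checking where it meets the axes: it misses every integer gridline on the y-axis.
Finally, these observations pin down the coefficients.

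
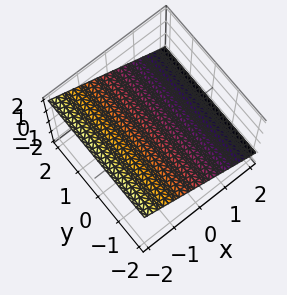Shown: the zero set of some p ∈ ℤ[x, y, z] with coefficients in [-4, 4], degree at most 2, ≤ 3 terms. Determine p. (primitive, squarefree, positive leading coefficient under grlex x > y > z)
First, degree: every cross-section is a straight line — this is a plane, so deg p = 1.
Next, from the axis intercepts and sections: it meets the x-axis at x = 1 (among the integer gridlines); it misses every integer gridline on the y-axis.
Finally, solving for integer coefficients yields p as stated.

2*x + 3*z - 2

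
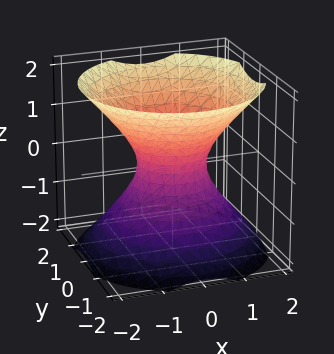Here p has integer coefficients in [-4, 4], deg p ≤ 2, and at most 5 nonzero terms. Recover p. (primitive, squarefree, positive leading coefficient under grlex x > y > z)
3*x^2 + 3*y^2 - 3*z^2 - 2

1. The degree is 2 — an hourglass — one-sheet hyperboloid; a quadric.
2. Symmetries: the surface is invariant under rotation about z: p = q(x² + y², z); it's symmetric under z → −z, forcing even powers of z.
3. Checking where it meets the axes: the surface avoids every integer z-axis point in the box; a circular section at z = 1 has radius between 1 and 2.
4. Fitting integer coefficients to these (and the overall shape) gives p.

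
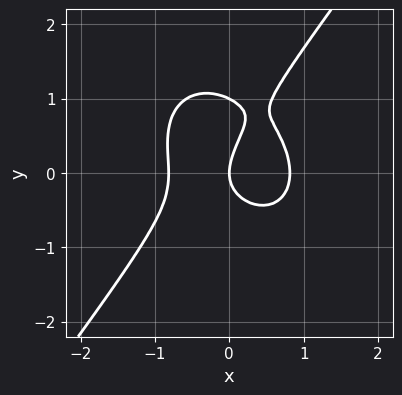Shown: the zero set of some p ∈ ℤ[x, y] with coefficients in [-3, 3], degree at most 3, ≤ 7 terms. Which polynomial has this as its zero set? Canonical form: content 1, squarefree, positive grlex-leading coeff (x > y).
Degree: the shape is more complex than any degree-2 curve, so deg p = 3.
From the axis intercepts and sections: it meets the x-axis at x = 0 (among the integer gridlines); among the integer gridlines, it crosses the y-axis at y ∈ {0, 1}.
Putting this together gives p.

3*x^3 + x*y^2 - 2*y^3 + 2*y^2 - 2*x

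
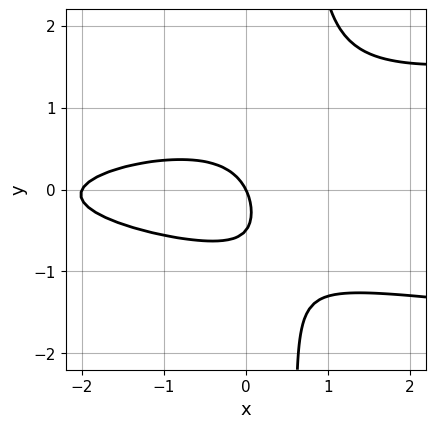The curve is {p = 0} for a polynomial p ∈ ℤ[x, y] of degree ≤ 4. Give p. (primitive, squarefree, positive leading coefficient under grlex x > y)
3*x*y^2 - x^2 - 2*y^2 - 2*x - y

(a) deg p = 3. No degree-2 curve has this shape.
(b) Reading off the gridlines: it meets the y-axis at y = 0 (among the integer gridlines); the x-axis gridline crossings are at x ∈ {-2, 0}.
(c) Putting this together gives p.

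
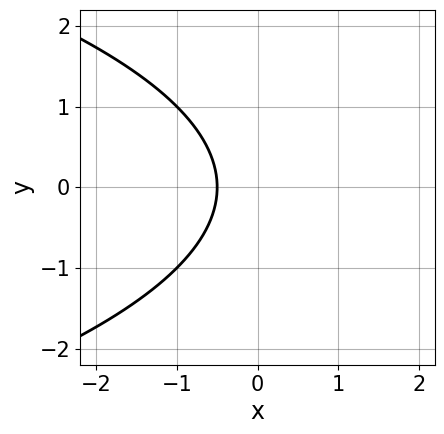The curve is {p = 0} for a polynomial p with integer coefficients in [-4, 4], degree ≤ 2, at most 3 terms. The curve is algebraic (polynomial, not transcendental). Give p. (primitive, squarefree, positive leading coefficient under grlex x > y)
y^2 + 2*x + 1

First, the degree is 2 — the shape is more complex than any degree-1 curve.
Next, symmetries: it's symmetric under y → −y, forcing even powers of y.
Then, from the visible intercepts: no y-intercept at any integer in the box.
Finally, the integer polynomial consistent with all of this is the stated p.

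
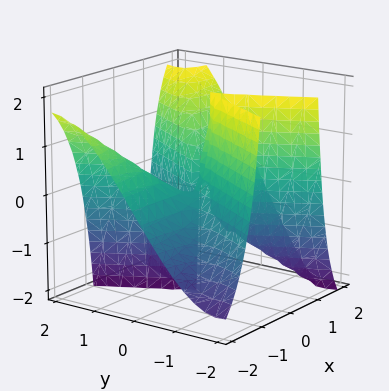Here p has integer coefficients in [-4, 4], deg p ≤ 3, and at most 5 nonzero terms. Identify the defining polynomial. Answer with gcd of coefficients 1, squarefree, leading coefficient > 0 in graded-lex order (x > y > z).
Degree: no degree-2 surface has this shape, so deg p = 3.
Against the integer gridlines: it meets the y-axis at y = 0 (among the integer gridlines); every point of the z-axis in the box is on the surface; every point of the x-axis in the box is on the surface.
Putting this together gives p.

3*x^2*y - 2*x^2*z - y^3 + x*y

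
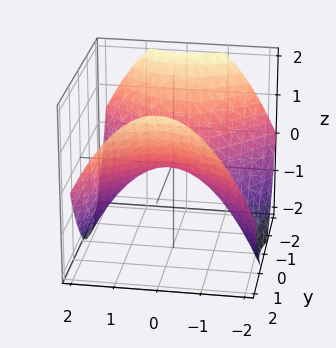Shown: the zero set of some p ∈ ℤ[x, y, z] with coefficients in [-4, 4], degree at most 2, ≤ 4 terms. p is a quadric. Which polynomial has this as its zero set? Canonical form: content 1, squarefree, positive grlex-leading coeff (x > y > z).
deg p = 2. A saddle surface; a quadric.
Symmetries: the x ↦ −x reflection is a symmetry, so x appears only in even powers; mirror symmetry y ↦ −y ⇒ only even powers of y.
From the visible intercepts: it meets the x-axis at x = 0 (among the integer gridlines); it crosses the y-axis at the gridline y = 0; it meets the z-axis at z = 0 (among the integer gridlines).
These observations pin down the coefficients.

x^2 - y^2 + 2*z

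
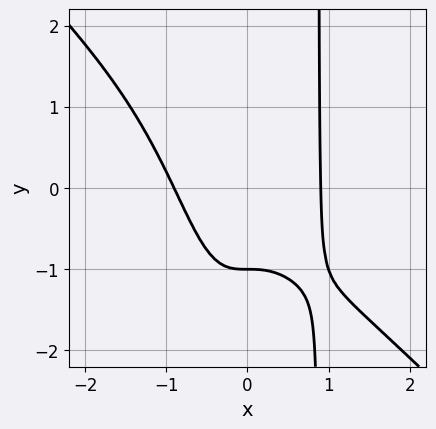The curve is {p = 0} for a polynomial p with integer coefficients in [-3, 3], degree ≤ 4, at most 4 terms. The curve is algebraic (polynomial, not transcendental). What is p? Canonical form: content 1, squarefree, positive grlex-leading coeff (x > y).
3*x^4 + 3*x^3*y - 2*y - 2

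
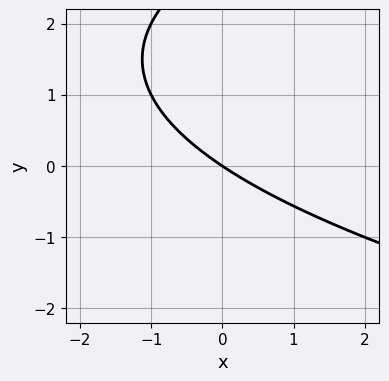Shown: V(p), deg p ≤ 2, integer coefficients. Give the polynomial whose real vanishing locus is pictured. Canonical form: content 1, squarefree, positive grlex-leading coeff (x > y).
1. Degree: the shape is more complex than any degree-1 curve, so deg p = 2.
2. Observable constraints: it crosses the y-axis at the gridline y = 0; it meets the x-axis at x = 0 (among the integer gridlines).
3. Together with the visible shape, these determine p as stated.

y^2 - 2*x - 3*y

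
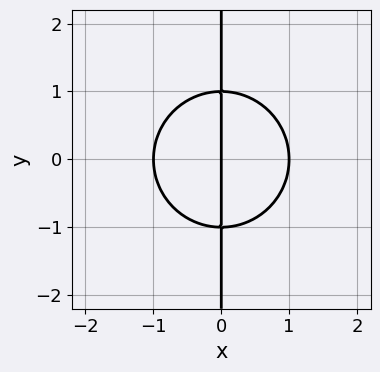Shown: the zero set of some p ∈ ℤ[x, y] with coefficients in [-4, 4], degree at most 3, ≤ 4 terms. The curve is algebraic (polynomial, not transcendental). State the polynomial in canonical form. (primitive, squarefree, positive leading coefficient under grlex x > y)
x^3 + x*y^2 - x

1. Degree: no degree-2 curve has this shape, so deg p = 3.
2. Symmetries: mirror symmetry y ↦ −y ⇒ only even powers of y.
3. Checking where it meets the axes: the x-axis gridline crossings are at x ∈ {-1, 0, 1}; every point of the y-axis in the box is on the curve.
4. Matching integer coefficients to the picture gives p.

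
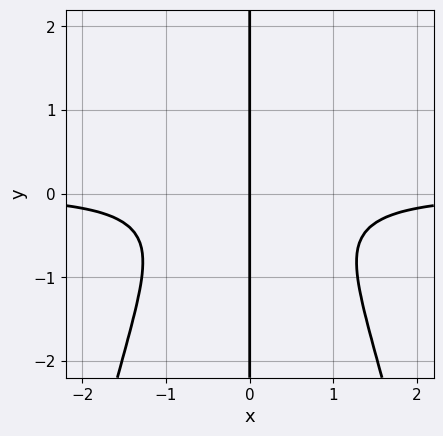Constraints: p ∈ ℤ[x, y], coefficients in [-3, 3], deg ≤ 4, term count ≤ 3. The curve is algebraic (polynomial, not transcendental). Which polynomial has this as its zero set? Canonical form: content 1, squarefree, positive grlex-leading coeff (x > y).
3*x^3*y + 3*x*y^2 + 2*x

First, degree: no degree-3 curve has this shape, so deg p = 4.
Next, observable constraints: it crosses the x-axis at the gridline x = 0; every point of the y-axis in the box is on the curve.
Finally, putting this together gives p.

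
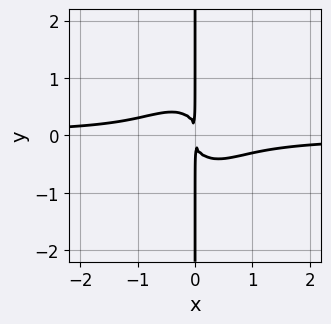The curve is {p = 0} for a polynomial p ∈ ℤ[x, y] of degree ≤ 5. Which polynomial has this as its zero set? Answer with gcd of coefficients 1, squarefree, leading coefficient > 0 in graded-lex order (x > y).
1. Degree: the shape is more complex than any degree-3 curve, so deg p = 4.
2. Reading off the gridlines: every point of the y-axis in the box is on the curve.
3. These observations pin down the coefficients.

3*x^3*y + 3*x*y^3 + x^2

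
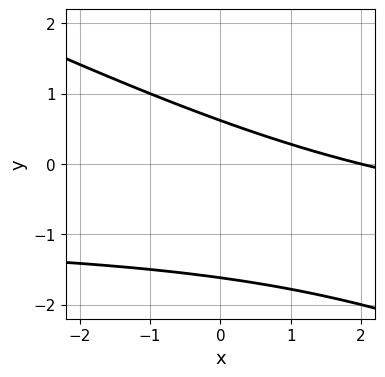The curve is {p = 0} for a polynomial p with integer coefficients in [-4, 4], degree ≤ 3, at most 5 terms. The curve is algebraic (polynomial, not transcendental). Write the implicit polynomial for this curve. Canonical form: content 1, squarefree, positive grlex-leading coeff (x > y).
1. deg p = 2.
2. Against the integer gridlines: one x-axis crossing is at x = 2.
3. Fitting integer coefficients to these (and the overall shape) gives p.

x*y + 2*y^2 + x + 2*y - 2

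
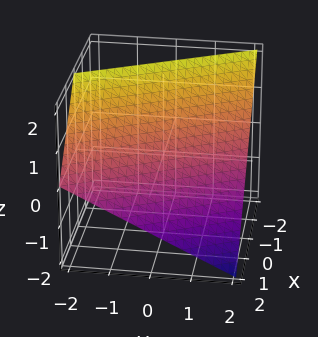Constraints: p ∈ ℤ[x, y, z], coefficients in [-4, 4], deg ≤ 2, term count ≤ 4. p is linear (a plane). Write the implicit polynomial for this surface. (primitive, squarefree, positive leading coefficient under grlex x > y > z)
2*x + y + 2*z - 2

Degree: the surface is flat (a plane), so deg p = 1.
Reading off the gridlines: it crosses the z-axis at the gridline z = 1; it meets the y-axis at y = 2 (among the integer gridlines).
Matching integer coefficients to the picture gives p. Check: (1, 0, 0) on the x-axis lies on the surface, and p(1, 0, 0) = 0. ✓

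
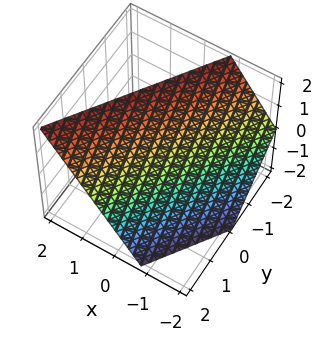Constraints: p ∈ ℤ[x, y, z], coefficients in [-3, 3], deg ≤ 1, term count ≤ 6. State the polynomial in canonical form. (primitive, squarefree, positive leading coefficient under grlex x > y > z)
(a) Degree: the surface is flat (a plane), so deg p = 1.
(b) Reading off the gridlines: it meets the z-axis at z = 1 (among the integer gridlines); it crosses the y-axis at the gridline y = 1.
(c) These observations pin down the coefficients.

3*x - 2*y - 2*z + 2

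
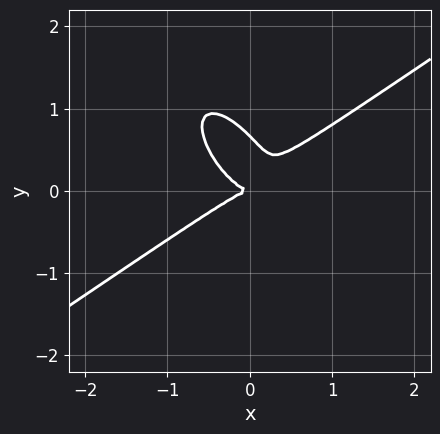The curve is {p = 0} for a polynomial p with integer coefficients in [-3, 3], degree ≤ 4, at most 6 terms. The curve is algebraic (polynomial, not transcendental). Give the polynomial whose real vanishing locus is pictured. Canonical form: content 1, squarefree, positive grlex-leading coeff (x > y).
The degree is 3 — a generic line meets the curve in up to 3 points.
From the visible intercepts: it crosses the y-axis at the gridline y = 0; one x-axis crossing is at x = 0.
Solving for integer coefficients yields p as stated.

3*x^3 - x^2*y - 3*x*y^2 - 3*y^3 + 2*y^2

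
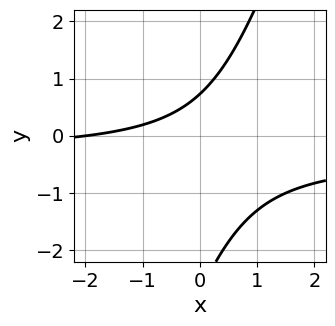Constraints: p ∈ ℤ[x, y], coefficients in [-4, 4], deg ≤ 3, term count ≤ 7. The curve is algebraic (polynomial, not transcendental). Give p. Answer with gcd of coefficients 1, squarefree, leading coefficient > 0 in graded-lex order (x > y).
3*x*y - y^2 + x - 2*y + 2

The degree is 2 — no degree-1 curve has this shape.
Against the integer gridlines: one x-axis crossing is at x = -2.
Assembling these constraints gives the stated polynomial.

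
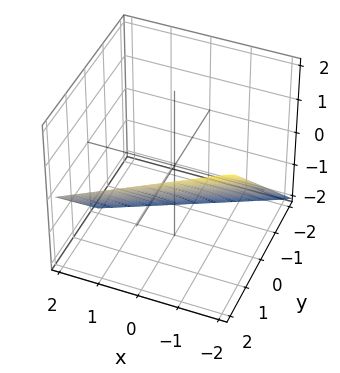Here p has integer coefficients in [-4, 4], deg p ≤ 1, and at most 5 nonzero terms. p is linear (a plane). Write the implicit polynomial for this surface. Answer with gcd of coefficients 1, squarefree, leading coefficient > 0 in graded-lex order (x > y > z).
x - 2*y + 2*z + 2

First, degree: every cross-section is a straight line — this is a plane, so deg p = 1.
Next, checking where it meets the axes: one x-axis crossing is at x = -2; it crosses the z-axis at the gridline z = -1; it meets the y-axis at y = 1 (among the integer gridlines).
Finally, solving for integer coefficients yields p as stated.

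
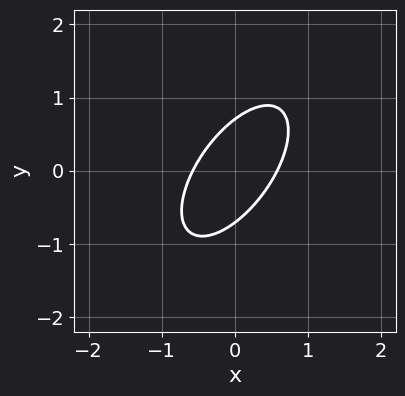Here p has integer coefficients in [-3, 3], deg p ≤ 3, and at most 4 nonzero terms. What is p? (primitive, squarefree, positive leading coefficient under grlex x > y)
3*x^2 - 3*x*y + 2*y^2 - 1

The degree is 2 — the shape is more complex than any degree-1 curve.
Putting this together gives p.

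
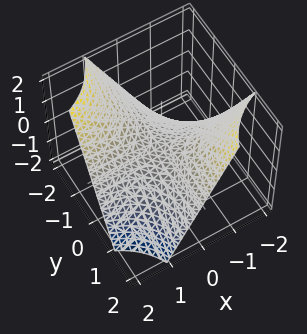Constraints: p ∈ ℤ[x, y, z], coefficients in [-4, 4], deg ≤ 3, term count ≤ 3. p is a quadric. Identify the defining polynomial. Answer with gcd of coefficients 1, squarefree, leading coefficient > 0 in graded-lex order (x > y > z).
x*y + z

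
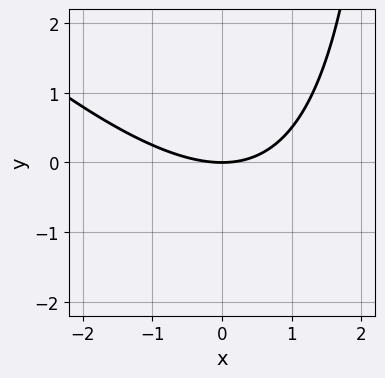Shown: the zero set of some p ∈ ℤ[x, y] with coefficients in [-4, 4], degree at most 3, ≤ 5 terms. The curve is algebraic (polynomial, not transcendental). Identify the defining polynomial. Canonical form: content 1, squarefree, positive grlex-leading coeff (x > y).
x^2 + x*y - 3*y

Degree: the shape is more complex than any degree-1 curve, so deg p = 2.
From the axis intercepts and sections: it crosses the y-axis at the gridline y = 0; one x-axis crossing is at x = 0.
Matching integer coefficients to the picture gives p.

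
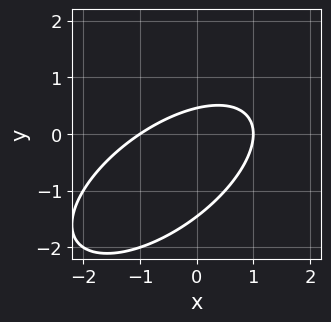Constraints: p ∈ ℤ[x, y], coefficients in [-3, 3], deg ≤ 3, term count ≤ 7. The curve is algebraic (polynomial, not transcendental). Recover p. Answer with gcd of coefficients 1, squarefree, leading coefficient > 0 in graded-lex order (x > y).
(a) The degree is 2 — no degree-1 curve has this shape.
(b) Checking where it meets the axes: among the integer gridlines, it crosses the x-axis at x ∈ {-1, 1}.
(c) Assembling these constraints gives the stated polynomial.

2*x^2 - 3*x*y + 3*y^2 + 3*y - 2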